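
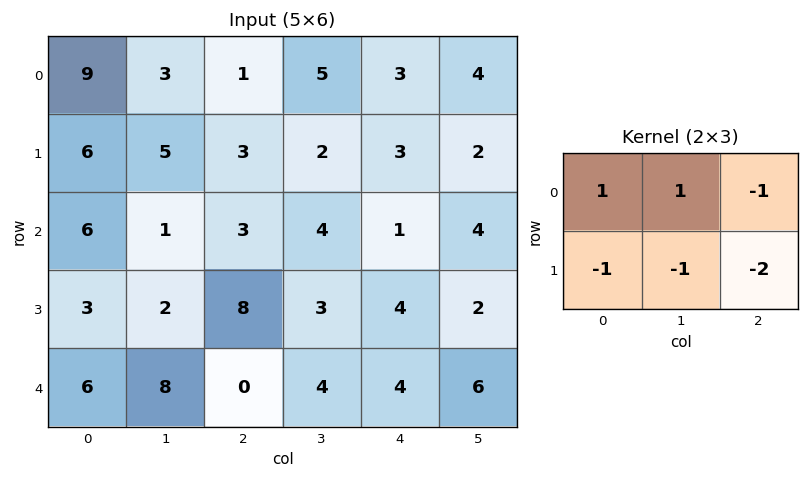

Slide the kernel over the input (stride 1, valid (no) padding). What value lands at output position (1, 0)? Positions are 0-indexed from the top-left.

The receptive field on the input at this output position is [6 5 3 / 6 1 3]. Elementwise product with the kernel and sum: 6·1 + 5·1 + 3·-1 + 6·-1 + 1·-1 + 3·-2.

-5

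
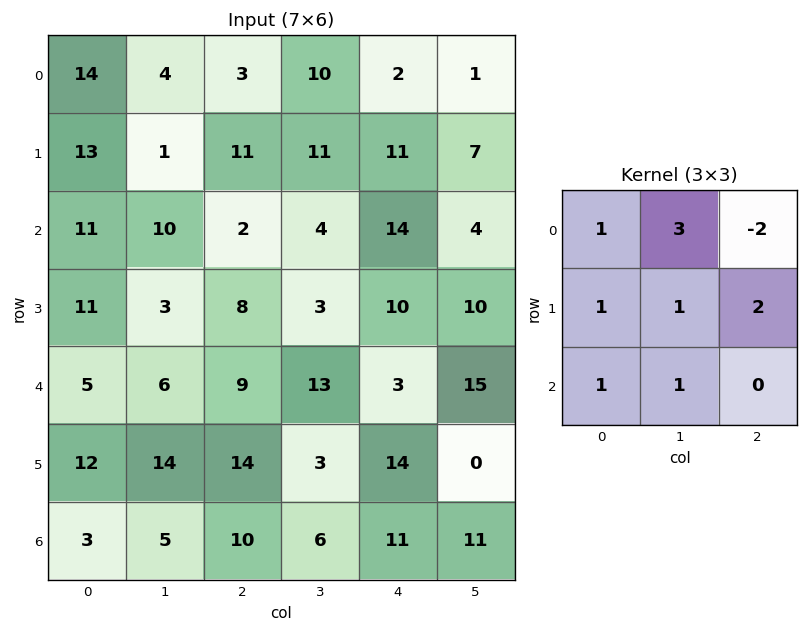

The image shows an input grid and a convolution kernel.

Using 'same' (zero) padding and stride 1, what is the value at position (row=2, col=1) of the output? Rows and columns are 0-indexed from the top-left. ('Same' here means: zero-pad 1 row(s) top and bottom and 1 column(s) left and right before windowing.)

33

The receptive field on the zero-padded input at this output position is [13 1 11 / 11 10 2 / 11 3 8]. Elementwise product with the kernel and sum: 13·1 + 1·3 + 11·-2 + 11·1 + 10·1 + 2·2 + 11·1 + 3·1.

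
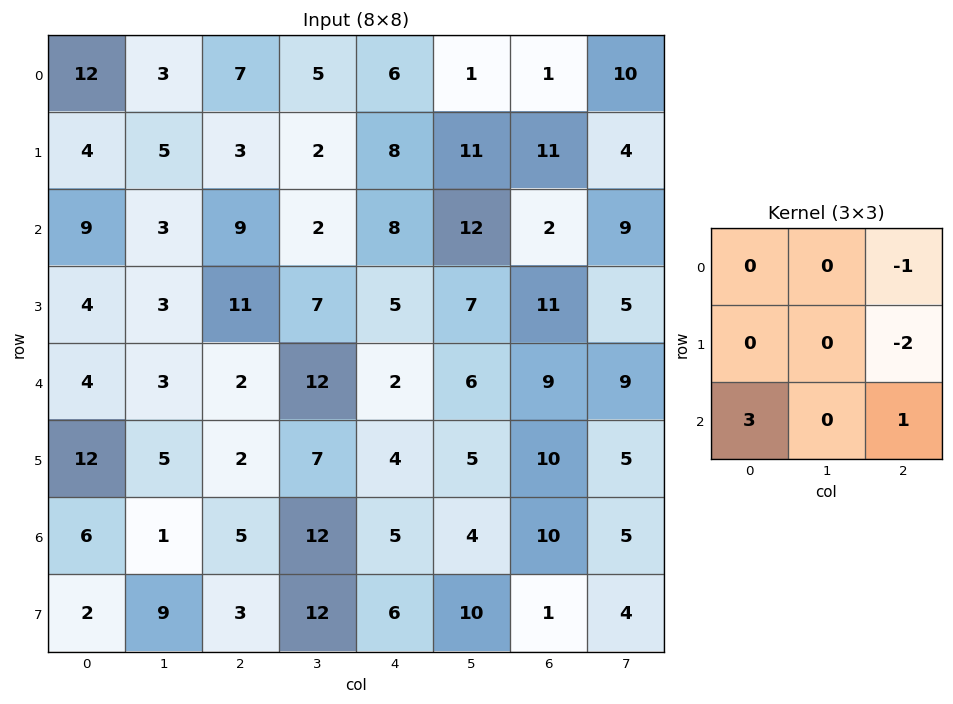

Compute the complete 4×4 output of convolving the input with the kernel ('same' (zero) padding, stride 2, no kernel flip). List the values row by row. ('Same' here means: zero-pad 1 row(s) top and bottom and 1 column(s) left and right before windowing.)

Output[0,0]: The receptive field on the zero-padded input at this output position is [0 0 0 / 0 12 3 / 0 4 5]. Elementwise product with the kernel and sum: 0·-1 + 3·-2 + 0·3 + 5·1.
Output[0,1]: The receptive field on the zero-padded input at this output position is [0 0 0 / 3 7 5 / 5 3 2]. Elementwise product with the kernel and sum: 0·-1 + 5·-2 + 5·3 + 2·1.

-1 7 15 17
-8 10 -7 4
-4 -9 7 -3
2 8 33 19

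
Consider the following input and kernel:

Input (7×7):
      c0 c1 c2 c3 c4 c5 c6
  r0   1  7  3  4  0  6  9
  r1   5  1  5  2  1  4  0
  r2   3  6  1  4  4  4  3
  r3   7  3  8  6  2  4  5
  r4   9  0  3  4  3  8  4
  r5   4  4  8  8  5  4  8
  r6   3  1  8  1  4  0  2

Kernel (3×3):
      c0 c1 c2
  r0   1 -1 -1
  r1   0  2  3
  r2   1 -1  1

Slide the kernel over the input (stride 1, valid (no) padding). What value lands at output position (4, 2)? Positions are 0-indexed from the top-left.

The receptive field on the input at this output position is [3 4 3 / 8 8 5 / 8 1 4]. Elementwise product with the kernel and sum: 3·1 + 4·-1 + 3·-1 + 8·2 + 5·3 + 8·1 + 1·-1 + 4·1.

38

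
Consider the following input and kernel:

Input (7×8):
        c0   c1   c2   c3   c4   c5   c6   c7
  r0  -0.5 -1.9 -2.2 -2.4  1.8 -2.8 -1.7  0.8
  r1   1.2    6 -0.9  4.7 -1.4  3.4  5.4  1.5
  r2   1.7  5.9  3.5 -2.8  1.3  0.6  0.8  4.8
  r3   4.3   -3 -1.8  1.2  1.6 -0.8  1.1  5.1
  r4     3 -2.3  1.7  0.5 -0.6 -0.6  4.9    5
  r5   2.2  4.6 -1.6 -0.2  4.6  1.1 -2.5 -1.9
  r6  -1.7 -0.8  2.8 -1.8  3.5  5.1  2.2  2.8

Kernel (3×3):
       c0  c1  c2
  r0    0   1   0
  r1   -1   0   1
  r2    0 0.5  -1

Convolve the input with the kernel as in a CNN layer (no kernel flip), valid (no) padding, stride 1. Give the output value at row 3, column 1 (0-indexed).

The receptive field on the input at this output position is [-3 -1.8 1.2 / -2.3 1.7 0.5 / 4.6 -1.6 -0.2]. Elementwise product with the kernel and sum: -1.8·1 + -2.3·-1 + 0.5·1 + -1.6·0.5 + -0.2·-1.

0.4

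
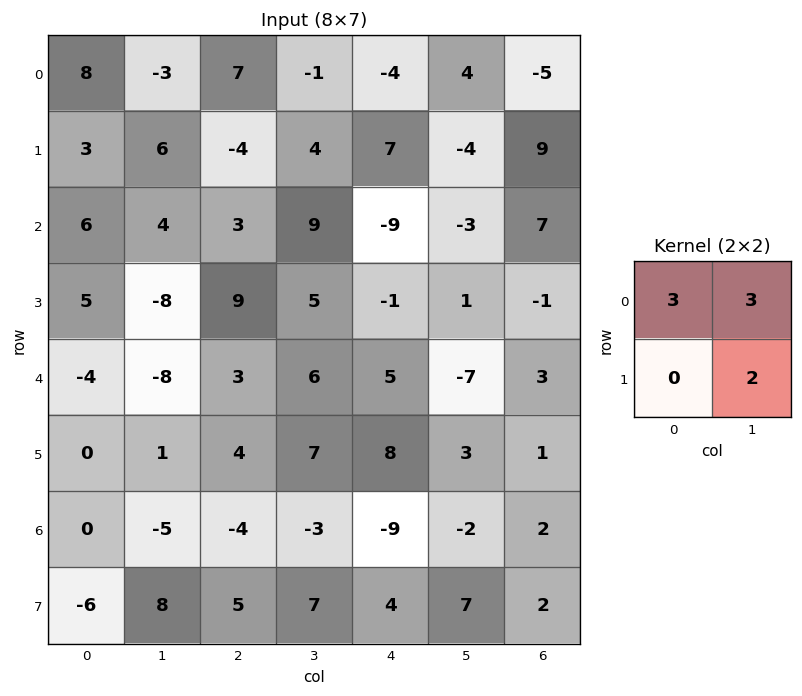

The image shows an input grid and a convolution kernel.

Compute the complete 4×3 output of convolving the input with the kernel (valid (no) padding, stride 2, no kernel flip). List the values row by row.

Output[0,0]: The receptive field on the input at this output position is [8 -3 / 3 6]. Elementwise product with the kernel and sum: 8·3 + -3·3 + 6·2.
Output[0,1]: The receptive field on the input at this output position is [7 -1 / -4 4]. Elementwise product with the kernel and sum: 7·3 + -1·3 + 4·2.

27 26 -8
14 46 -34
-34 41 0
1 -7 -19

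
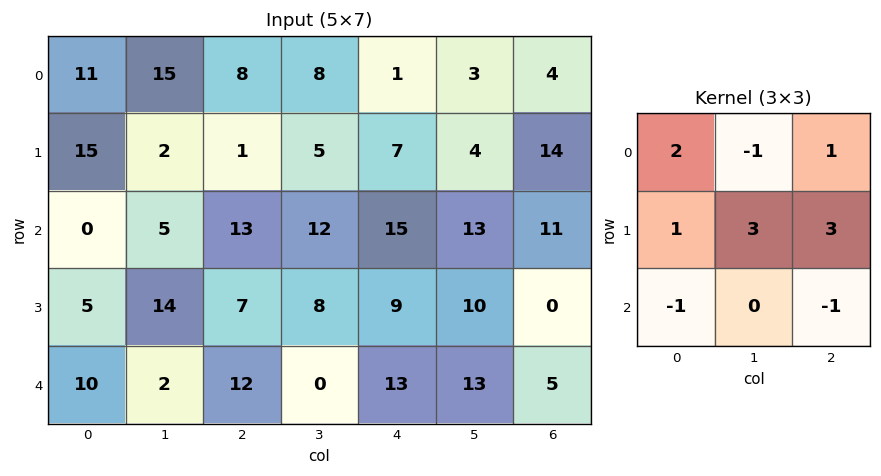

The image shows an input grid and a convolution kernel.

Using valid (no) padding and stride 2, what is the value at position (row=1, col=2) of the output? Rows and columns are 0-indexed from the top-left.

49

The receptive field on the input at this output position is [15 13 11 / 9 10 0 / 13 13 5]. Elementwise product with the kernel and sum: 15·2 + 13·-1 + 11·1 + 9·1 + 10·3 + 0·3 + 13·-1 + 5·-1.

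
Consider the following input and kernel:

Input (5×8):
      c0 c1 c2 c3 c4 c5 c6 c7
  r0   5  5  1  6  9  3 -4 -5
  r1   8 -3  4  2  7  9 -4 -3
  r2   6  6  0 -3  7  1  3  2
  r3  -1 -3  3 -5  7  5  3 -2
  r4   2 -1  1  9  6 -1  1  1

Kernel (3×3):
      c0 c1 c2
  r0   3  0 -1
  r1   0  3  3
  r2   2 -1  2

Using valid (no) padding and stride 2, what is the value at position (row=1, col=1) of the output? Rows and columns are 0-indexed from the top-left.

The receptive field on the input at this output position is [0 -3 7 / 3 -5 7 / 1 9 6]. Elementwise product with the kernel and sum: 0·3 + 7·-1 + -5·3 + 7·3 + 1·2 + 9·-1 + 6·2.

4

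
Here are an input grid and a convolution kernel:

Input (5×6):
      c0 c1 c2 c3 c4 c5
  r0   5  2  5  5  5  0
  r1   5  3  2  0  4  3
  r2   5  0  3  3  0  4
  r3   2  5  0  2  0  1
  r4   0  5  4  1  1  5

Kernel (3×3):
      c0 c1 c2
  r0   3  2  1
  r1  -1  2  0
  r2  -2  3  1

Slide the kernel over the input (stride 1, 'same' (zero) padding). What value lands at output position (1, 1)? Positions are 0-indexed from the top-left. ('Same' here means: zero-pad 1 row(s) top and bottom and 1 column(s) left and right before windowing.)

18

The receptive field on the zero-padded input at this output position is [5 2 5 / 5 3 2 / 5 0 3]. Elementwise product with the kernel and sum: 5·3 + 2·2 + 5·1 + 5·-1 + 3·2 + 5·-2 + 0·3 + 3·1.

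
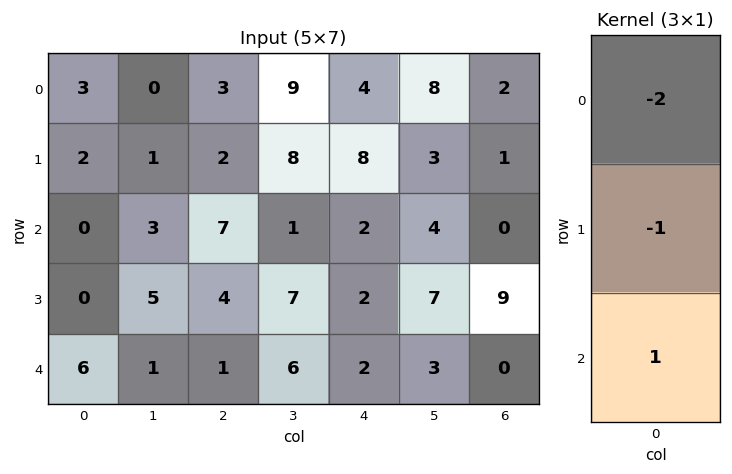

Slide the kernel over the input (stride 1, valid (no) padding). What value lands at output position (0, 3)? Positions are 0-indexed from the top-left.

The receptive field on the input at this output position is [9 / 8 / 1]. Elementwise product with the kernel and sum: 9·-2 + 8·-1 + 1·1.

-25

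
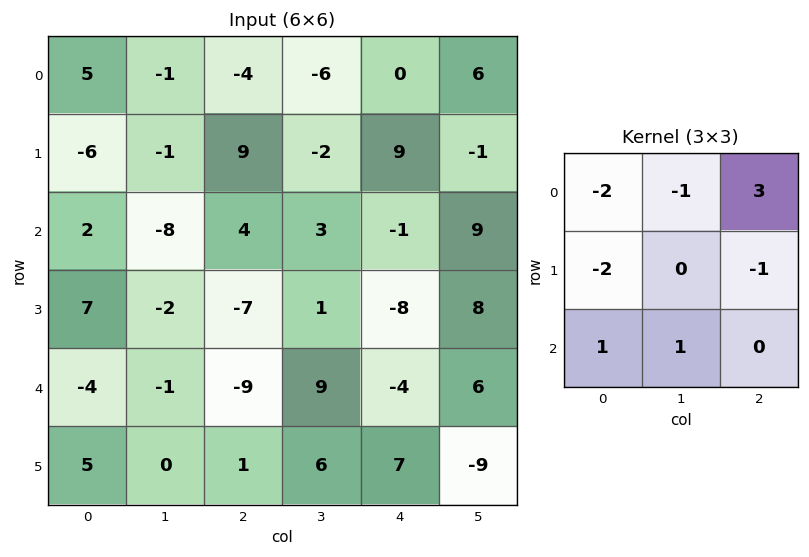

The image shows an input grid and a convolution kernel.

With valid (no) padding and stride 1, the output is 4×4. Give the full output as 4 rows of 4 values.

Output[0,0]: The receptive field on the input at this output position is [5 -1 -4 / -6 -1 9 / 2 -8 4]. Elementwise product with the kernel and sum: 5·-2 + -1·-1 + -4·3 + -6·-2 + 9·-1 + 2·1 + -8·1.

-24 -12 -6 37
37 -9 -2 -30
4 14 8 17
-11 8 18 19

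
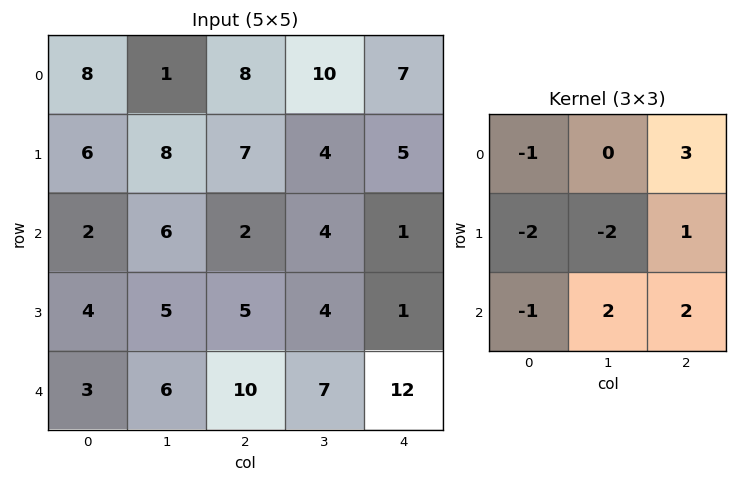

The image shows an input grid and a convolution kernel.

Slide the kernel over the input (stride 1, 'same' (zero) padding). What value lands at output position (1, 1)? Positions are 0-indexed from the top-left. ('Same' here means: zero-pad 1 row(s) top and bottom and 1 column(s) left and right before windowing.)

The receptive field on the zero-padded input at this output position is [8 1 8 / 6 8 7 / 2 6 2]. Elementwise product with the kernel and sum: 8·-1 + 8·3 + 6·-2 + 8·-2 + 7·1 + 2·-1 + 6·2 + 2·2.

9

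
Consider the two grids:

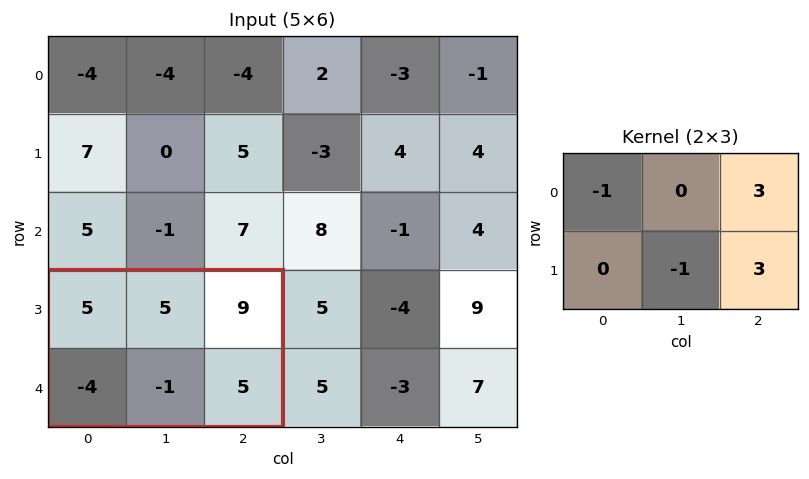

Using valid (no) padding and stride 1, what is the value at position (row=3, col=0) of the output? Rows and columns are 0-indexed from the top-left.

38

The receptive field on the input at this output position is [5 5 9 / -4 -1 5]. Elementwise product with the kernel and sum: 5·-1 + 9·3 + -1·-1 + 5·3.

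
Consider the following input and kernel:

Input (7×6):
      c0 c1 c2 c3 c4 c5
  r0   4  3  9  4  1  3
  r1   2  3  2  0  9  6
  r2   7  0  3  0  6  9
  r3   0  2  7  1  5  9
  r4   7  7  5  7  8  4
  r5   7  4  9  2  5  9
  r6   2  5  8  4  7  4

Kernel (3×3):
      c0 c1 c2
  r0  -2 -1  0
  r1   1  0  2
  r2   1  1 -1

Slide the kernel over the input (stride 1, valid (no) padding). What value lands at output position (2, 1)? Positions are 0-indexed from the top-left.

The receptive field on the input at this output position is [0 3 0 / 2 7 1 / 7 5 7]. Elementwise product with the kernel and sum: 0·-2 + 3·-1 + 2·1 + 1·2 + 7·1 + 5·1 + 7·-1.

6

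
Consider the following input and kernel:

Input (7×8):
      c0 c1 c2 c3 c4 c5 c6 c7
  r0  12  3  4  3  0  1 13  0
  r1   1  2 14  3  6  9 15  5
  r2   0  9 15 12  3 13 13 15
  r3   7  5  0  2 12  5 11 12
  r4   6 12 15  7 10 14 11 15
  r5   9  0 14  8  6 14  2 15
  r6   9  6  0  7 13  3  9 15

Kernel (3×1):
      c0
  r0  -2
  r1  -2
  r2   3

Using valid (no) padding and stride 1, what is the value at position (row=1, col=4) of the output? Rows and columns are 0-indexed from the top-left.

The receptive field on the input at this output position is [6 / 3 / 12]. Elementwise product with the kernel and sum: 6·-2 + 3·-2 + 12·3.

18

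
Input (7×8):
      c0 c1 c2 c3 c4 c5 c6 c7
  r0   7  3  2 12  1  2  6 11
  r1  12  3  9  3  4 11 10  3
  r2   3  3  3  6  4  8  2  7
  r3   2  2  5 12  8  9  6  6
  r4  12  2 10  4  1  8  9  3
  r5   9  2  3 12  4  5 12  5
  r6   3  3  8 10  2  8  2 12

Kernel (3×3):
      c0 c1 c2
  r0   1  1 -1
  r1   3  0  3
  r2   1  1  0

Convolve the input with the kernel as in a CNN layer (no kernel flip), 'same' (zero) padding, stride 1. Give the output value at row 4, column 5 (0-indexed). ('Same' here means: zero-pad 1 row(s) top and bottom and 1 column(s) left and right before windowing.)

50

The receptive field on the zero-padded input at this output position is [8 9 6 / 1 8 9 / 4 5 12]. Elementwise product with the kernel and sum: 8·1 + 9·1 + 6·-1 + 1·3 + 9·3 + 4·1 + 5·1.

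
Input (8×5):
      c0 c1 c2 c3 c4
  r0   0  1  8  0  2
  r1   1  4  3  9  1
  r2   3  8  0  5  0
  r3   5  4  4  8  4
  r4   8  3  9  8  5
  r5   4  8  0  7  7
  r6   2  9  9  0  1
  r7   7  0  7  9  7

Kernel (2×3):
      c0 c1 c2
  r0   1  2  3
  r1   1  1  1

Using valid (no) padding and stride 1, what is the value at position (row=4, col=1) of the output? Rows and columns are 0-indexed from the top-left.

The receptive field on the input at this output position is [3 9 8 / 8 0 7]. Elementwise product with the kernel and sum: 3·1 + 9·2 + 8·3 + 8·1 + 0·1 + 7·1.

60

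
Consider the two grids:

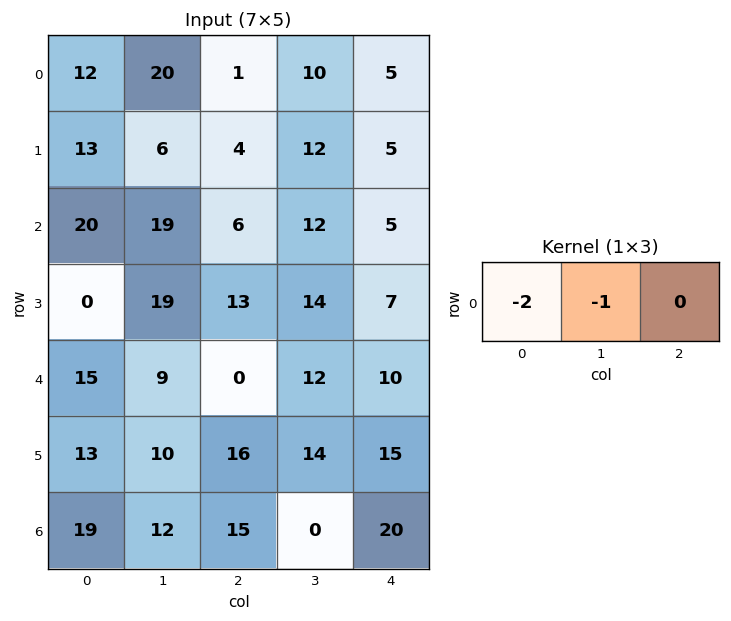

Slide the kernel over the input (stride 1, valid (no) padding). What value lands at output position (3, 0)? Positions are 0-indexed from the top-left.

-19

The receptive field on the input at this output position is [0 19 13]. Elementwise product with the kernel and sum: 0·-2 + 19·-1.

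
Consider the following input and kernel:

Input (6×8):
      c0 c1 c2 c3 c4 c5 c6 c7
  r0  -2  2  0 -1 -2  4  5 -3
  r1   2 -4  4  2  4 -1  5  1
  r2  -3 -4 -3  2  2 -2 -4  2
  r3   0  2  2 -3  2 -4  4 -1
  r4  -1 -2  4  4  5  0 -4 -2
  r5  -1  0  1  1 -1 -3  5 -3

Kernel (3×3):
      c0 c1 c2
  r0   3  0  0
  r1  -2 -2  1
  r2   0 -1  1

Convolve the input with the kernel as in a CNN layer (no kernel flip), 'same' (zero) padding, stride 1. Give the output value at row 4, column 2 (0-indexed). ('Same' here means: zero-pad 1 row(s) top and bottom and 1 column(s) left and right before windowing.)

The receptive field on the zero-padded input at this output position is [2 2 -3 / -2 4 4 / 0 1 1]. Elementwise product with the kernel and sum: 2·3 + -2·-2 + 4·-2 + 4·1 + 1·-1 + 1·1.

6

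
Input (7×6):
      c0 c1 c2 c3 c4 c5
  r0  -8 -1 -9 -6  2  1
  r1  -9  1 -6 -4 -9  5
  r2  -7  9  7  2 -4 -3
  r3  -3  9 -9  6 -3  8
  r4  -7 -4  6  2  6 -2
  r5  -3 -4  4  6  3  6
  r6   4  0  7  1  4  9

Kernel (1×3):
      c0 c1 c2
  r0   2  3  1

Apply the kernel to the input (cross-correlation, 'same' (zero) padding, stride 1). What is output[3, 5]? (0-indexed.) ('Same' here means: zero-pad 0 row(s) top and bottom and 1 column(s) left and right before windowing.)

The receptive field on the zero-padded input at this output position is [-3 8 0]. Elementwise product with the kernel and sum: -3·2 + 8·3 + 0·1.

18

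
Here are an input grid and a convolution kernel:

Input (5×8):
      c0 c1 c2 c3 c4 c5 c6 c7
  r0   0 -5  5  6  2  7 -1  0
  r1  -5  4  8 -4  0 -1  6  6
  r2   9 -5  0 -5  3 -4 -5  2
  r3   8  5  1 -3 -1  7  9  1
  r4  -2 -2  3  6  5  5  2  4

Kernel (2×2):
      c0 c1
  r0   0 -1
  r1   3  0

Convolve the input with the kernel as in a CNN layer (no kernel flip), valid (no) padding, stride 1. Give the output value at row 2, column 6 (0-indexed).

25

The receptive field on the input at this output position is [-5 2 / 9 1]. Elementwise product with the kernel and sum: 2·-1 + 9·3.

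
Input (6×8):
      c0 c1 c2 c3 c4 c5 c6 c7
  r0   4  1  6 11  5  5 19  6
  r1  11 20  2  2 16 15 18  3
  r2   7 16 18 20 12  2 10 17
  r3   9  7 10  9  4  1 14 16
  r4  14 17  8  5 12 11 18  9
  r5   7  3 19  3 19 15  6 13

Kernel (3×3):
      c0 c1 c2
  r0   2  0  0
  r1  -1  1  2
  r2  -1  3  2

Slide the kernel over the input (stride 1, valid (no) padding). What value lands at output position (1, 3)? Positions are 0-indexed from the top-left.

5

The receptive field on the input at this output position is [2 16 15 / 20 12 2 / 9 4 1]. Elementwise product with the kernel and sum: 2·2 + 20·-1 + 12·1 + 2·2 + 9·-1 + 4·3 + 1·2.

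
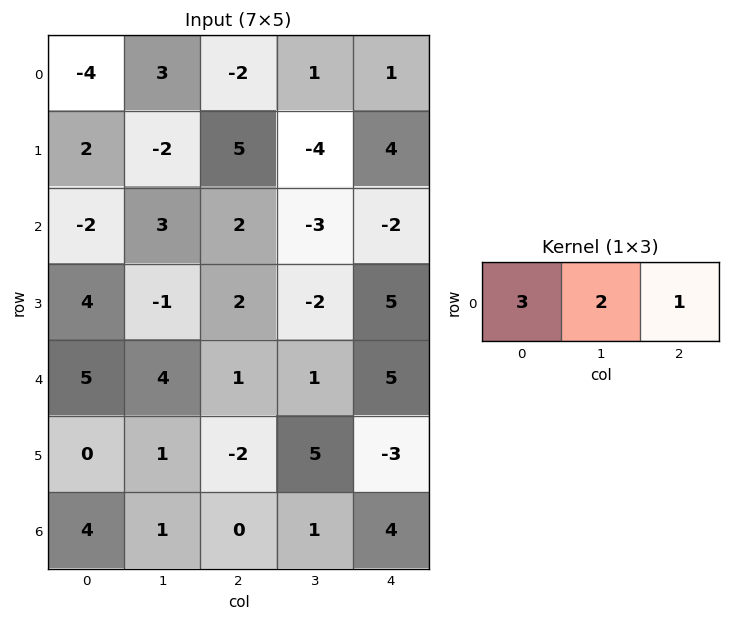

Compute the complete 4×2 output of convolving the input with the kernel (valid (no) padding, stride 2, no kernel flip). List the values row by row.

Output[0,0]: The receptive field on the input at this output position is [-4 3 -2]. Elementwise product with the kernel and sum: -4·3 + 3·2 + -2·1.
Output[0,1]: The receptive field on the input at this output position is [-2 1 1]. Elementwise product with the kernel and sum: -2·3 + 1·2 + 1·1.

-8 -3
2 -2
24 10
14 6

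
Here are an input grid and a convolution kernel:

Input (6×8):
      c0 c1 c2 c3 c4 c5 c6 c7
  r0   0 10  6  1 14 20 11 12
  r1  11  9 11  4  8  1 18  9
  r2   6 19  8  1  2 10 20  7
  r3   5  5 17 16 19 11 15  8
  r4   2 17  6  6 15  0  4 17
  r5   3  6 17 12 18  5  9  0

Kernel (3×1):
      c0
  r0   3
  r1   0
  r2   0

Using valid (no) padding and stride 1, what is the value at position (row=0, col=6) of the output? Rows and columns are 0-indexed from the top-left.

33

The receptive field on the input at this output position is [11 / 18 / 20]. Elementwise product with the kernel and sum: 11·3.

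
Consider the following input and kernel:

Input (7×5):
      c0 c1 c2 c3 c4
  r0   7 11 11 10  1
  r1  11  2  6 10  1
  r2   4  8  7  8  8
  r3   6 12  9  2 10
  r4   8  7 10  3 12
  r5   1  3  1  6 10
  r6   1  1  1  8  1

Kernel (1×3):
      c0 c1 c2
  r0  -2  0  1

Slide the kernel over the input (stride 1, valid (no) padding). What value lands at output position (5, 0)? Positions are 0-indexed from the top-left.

-1

The receptive field on the input at this output position is [1 3 1]. Elementwise product with the kernel and sum: 1·-2 + 1·1.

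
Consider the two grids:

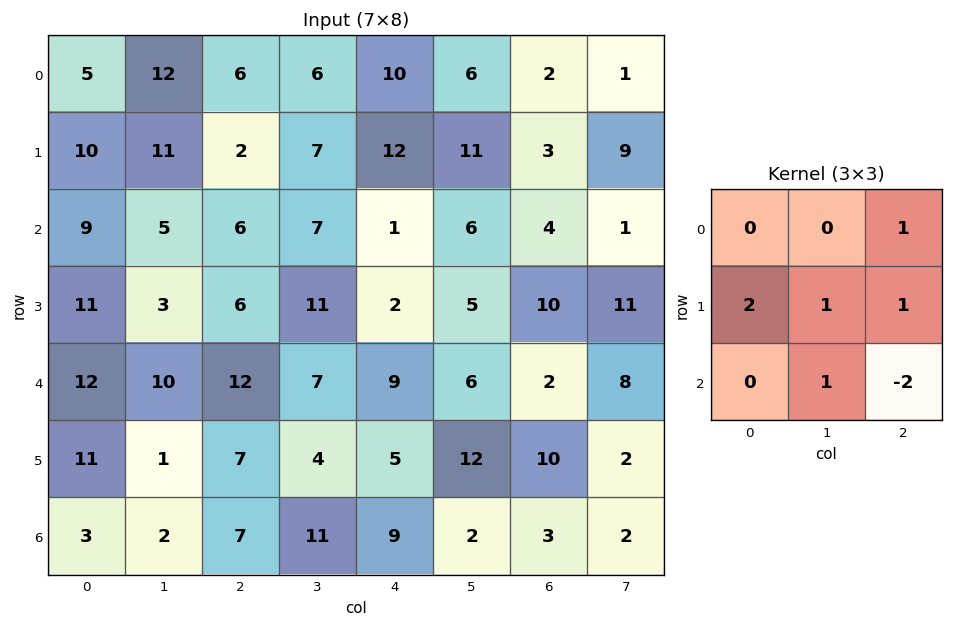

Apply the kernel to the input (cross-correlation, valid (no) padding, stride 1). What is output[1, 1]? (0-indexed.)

14

The receptive field on the input at this output position is [11 2 7 / 5 6 7 / 3 6 11]. Elementwise product with the kernel and sum: 7·1 + 5·2 + 6·1 + 7·1 + 6·1 + 11·-2.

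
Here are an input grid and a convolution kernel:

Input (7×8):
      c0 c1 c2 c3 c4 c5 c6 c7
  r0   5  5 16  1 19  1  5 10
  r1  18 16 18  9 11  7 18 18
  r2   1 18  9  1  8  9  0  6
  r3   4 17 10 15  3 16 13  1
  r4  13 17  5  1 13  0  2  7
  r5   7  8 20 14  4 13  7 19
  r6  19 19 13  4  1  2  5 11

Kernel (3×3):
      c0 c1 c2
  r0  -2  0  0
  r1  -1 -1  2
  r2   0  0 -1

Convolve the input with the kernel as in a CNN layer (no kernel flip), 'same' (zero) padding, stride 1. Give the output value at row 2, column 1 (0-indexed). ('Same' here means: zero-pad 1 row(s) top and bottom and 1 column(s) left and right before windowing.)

The receptive field on the zero-padded input at this output position is [18 16 18 / 1 18 9 / 4 17 10]. Elementwise product with the kernel and sum: 18·-2 + 1·-1 + 18·-1 + 9·2 + 10·-1.

-47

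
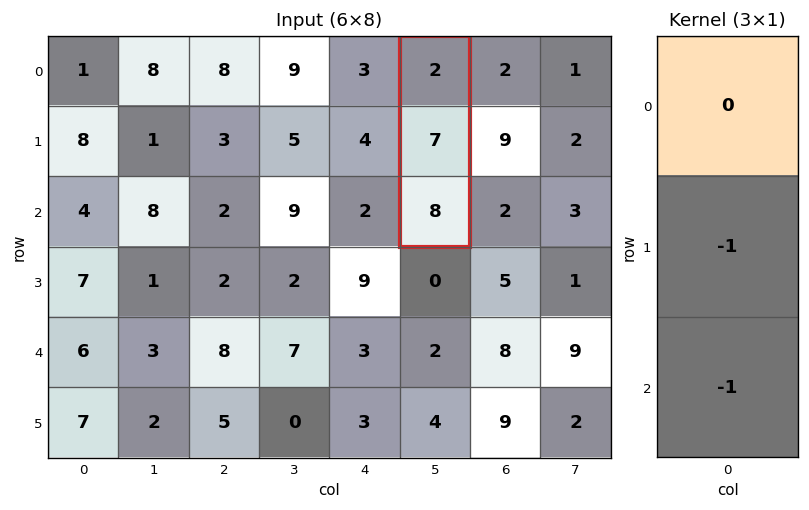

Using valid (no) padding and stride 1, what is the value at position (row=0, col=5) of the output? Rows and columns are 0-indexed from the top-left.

The receptive field on the input at this output position is [2 / 7 / 8]. Elementwise product with the kernel and sum: 7·-1 + 8·-1.

-15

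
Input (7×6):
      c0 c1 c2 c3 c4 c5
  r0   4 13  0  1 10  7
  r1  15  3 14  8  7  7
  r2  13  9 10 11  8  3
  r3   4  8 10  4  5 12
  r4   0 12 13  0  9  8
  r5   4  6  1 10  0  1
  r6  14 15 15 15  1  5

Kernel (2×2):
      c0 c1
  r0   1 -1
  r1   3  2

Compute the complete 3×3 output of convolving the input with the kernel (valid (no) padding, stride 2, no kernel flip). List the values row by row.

42 57 38
32 37 44
12 36 3

Output[0,0]: The receptive field on the input at this output position is [4 13 / 15 3]. Elementwise product with the kernel and sum: 4·1 + 13·-1 + 15·3 + 3·2.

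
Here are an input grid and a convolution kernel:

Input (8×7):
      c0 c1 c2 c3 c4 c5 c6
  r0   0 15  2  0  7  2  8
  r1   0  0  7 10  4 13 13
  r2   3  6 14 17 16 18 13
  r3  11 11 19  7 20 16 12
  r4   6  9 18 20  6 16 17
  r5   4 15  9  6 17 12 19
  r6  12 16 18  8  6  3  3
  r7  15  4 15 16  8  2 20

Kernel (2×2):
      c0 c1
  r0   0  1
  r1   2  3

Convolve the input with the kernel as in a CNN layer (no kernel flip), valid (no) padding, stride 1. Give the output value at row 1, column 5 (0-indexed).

The receptive field on the input at this output position is [13 13 / 18 13]. Elementwise product with the kernel and sum: 13·1 + 18·2 + 13·3.

88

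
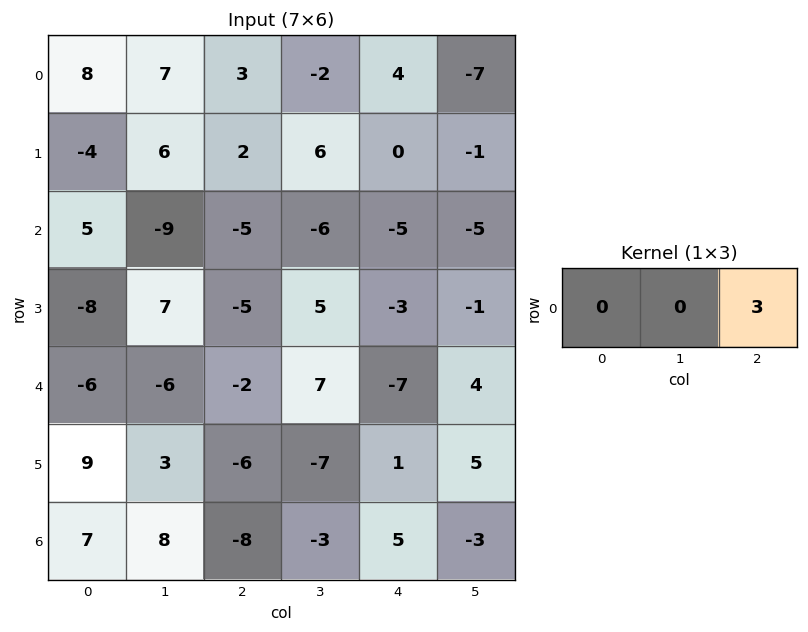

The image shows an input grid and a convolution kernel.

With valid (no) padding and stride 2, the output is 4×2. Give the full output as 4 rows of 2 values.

9 12
-15 -15
-6 -21
-24 15

Output[0,0]: The receptive field on the input at this output position is [8 7 3]. Elementwise product with the kernel and sum: 3·3.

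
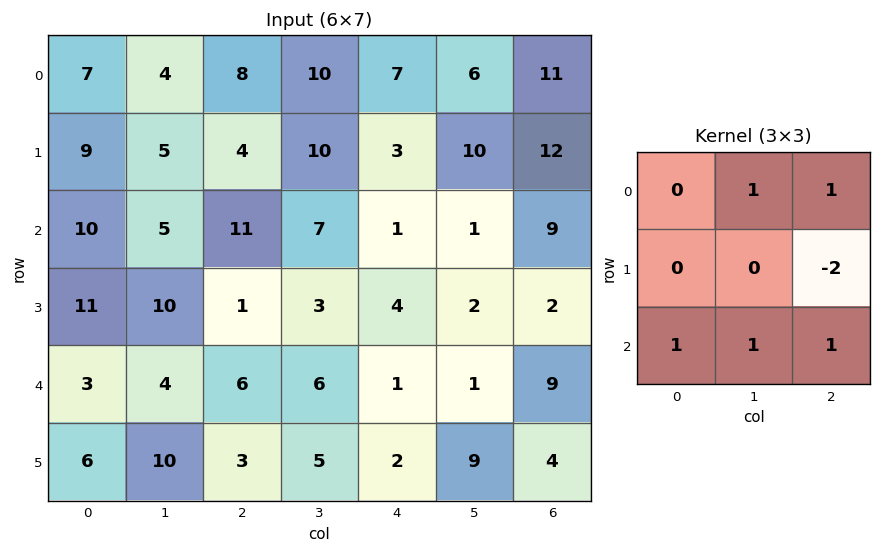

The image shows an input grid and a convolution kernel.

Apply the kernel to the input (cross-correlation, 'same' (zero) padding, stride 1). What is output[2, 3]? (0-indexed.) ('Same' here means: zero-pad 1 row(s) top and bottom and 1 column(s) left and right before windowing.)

The receptive field on the zero-padded input at this output position is [4 10 3 / 11 7 1 / 1 3 4]. Elementwise product with the kernel and sum: 10·1 + 3·1 + 1·-2 + 1·1 + 3·1 + 4·1.

19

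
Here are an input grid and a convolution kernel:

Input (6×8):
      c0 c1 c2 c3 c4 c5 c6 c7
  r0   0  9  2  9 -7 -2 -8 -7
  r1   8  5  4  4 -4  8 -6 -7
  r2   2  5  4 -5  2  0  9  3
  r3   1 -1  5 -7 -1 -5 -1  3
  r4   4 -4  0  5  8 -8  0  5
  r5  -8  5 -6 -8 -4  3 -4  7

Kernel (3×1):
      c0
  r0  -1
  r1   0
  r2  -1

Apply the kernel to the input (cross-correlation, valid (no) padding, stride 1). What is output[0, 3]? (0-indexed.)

-4

The receptive field on the input at this output position is [9 / 4 / -5]. Elementwise product with the kernel and sum: 9·-1 + -5·-1.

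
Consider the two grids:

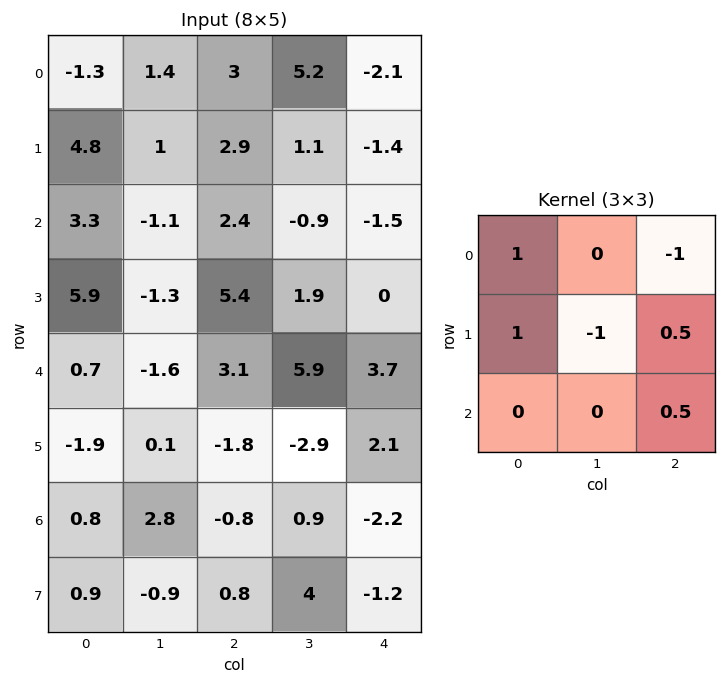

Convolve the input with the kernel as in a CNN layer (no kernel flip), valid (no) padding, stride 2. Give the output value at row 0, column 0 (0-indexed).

The receptive field on the input at this output position is [-1.3 1.4 3 / 4.8 1 2.9 / 3.3 -1.1 2.4]. Elementwise product with the kernel and sum: -1.3·1 + 3·-1 + 4.8·1 + 1·-1 + 2.9·0.5 + 2.4·0.5.

2.15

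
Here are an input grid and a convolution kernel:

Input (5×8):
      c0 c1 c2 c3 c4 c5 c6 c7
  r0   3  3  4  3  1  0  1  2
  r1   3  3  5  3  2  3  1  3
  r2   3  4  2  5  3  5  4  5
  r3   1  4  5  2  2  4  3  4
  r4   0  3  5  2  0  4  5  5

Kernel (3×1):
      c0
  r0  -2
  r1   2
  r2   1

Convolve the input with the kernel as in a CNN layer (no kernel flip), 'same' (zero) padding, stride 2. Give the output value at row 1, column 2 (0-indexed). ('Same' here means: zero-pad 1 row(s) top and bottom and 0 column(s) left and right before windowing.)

4

The receptive field on the zero-padded input at this output position is [2 / 3 / 2]. Elementwise product with the kernel and sum: 2·-2 + 3·2 + 2·1.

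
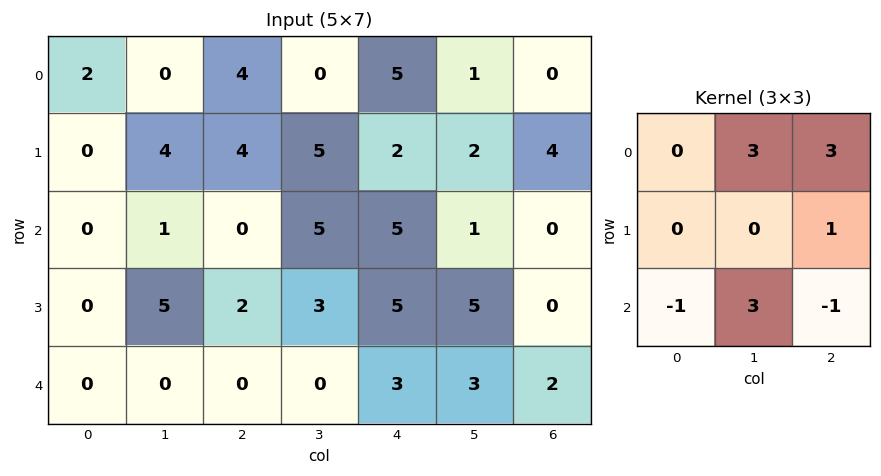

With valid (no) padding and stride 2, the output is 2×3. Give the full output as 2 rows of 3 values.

19 27 5
5 32 7

Output[0,0]: The receptive field on the input at this output position is [2 0 4 / 0 4 4 / 0 1 0]. Elementwise product with the kernel and sum: 0·3 + 4·3 + 4·1 + 0·-1 + 1·3 + 0·-1.
Output[0,1]: The receptive field on the input at this output position is [4 0 5 / 4 5 2 / 0 5 5]. Elementwise product with the kernel and sum: 0·3 + 5·3 + 2·1 + 0·-1 + 5·3 + 5·-1.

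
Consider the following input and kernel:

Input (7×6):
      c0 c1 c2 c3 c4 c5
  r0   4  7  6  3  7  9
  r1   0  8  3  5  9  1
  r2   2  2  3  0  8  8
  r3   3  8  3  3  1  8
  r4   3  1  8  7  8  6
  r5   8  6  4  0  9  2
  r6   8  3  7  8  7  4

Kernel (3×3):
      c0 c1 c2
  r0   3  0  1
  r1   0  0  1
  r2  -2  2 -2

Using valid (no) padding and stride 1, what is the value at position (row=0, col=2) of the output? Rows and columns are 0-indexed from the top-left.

12

The receptive field on the input at this output position is [6 3 7 / 3 5 9 / 3 0 8]. Elementwise product with the kernel and sum: 6·3 + 7·1 + 9·1 + 3·-2 + 0·2 + 8·-2.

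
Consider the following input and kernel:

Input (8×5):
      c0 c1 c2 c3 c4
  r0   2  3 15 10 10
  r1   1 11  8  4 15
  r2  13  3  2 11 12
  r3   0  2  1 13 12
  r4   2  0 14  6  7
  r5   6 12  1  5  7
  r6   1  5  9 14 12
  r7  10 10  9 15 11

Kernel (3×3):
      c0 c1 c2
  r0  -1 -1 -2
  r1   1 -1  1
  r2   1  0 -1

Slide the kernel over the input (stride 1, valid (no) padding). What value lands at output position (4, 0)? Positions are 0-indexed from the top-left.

-43

The receptive field on the input at this output position is [2 0 14 / 6 12 1 / 1 5 9]. Elementwise product with the kernel and sum: 2·-1 + 0·-1 + 14·-2 + 6·1 + 12·-1 + 1·1 + 1·1 + 9·-1.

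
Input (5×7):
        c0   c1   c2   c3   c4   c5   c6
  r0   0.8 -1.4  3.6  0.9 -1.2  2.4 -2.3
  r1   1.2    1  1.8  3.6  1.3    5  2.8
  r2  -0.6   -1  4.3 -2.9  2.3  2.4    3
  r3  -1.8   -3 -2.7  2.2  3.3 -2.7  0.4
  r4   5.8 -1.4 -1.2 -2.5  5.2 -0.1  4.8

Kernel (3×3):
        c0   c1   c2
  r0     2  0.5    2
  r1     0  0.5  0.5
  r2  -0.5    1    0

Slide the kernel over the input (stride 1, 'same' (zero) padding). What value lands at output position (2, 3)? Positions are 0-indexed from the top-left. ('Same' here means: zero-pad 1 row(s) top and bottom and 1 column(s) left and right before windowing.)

11.25

The receptive field on the zero-padded input at this output position is [1.8 3.6 1.3 / 4.3 -2.9 2.3 / -2.7 2.2 3.3]. Elementwise product with the kernel and sum: 1.8·2 + 3.6·0.5 + 1.3·2 + -2.9·0.5 + 2.3·0.5 + -2.7·-0.5 + 2.2·1.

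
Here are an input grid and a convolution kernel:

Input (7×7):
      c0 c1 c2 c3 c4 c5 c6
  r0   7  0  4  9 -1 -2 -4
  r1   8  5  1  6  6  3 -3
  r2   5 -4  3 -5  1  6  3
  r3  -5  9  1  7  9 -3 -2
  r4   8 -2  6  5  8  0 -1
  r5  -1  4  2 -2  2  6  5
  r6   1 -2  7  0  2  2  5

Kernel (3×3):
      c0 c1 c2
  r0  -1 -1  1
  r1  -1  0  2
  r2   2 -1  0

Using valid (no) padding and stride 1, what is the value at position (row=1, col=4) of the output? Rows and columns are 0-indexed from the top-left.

The receptive field on the input at this output position is [6 3 -3 / 1 6 3 / 9 -3 -2]. Elementwise product with the kernel and sum: 6·-1 + 3·-1 + -3·1 + 1·-1 + 3·2 + 9·2 + -3·-1.

14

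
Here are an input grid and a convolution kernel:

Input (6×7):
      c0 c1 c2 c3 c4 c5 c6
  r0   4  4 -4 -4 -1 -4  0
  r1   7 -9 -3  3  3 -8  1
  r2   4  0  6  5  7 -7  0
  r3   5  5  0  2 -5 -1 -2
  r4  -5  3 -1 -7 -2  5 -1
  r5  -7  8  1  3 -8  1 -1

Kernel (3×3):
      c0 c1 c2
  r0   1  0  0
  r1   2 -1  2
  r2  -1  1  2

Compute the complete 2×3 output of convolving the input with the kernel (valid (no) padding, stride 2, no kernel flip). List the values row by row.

Output[0,0]: The receptive field on the input at this output position is [4 4 -4 / 7 -9 -3 / 4 0 6]. Elementwise product with the kernel and sum: 4·1 + 7·2 + -9·-1 + -3·2 + 4·-1 + 0·1 + 6·2.

29 6 1
15 -16 -1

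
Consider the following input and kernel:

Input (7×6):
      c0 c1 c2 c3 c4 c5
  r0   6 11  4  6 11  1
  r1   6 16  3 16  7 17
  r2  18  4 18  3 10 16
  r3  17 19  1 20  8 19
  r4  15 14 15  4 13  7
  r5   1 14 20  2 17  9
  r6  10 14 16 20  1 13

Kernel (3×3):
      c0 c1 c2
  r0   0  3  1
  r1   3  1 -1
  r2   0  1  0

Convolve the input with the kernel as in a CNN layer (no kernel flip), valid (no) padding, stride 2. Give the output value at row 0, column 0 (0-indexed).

The receptive field on the input at this output position is [6 11 4 / 6 16 3 / 18 4 18]. Elementwise product with the kernel and sum: 11·3 + 4·1 + 6·3 + 16·1 + 3·-1 + 4·1.

72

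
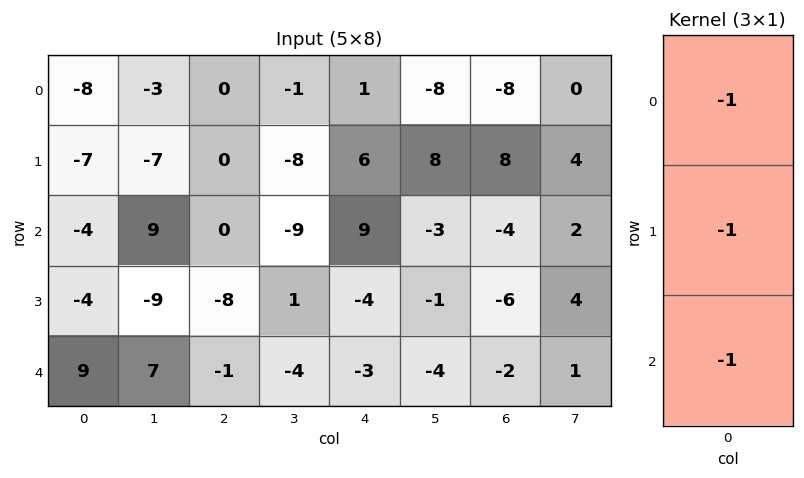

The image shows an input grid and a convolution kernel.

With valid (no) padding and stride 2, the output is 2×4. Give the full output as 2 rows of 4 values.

Output[0,0]: The receptive field on the input at this output position is [-8 / -7 / -4]. Elementwise product with the kernel and sum: -8·-1 + -7·-1 + -4·-1.
Output[0,1]: The receptive field on the input at this output position is [0 / 0 / 0]. Elementwise product with the kernel and sum: 0·-1 + 0·-1 + 0·-1.

19 0 -16 4
-1 9 -2 12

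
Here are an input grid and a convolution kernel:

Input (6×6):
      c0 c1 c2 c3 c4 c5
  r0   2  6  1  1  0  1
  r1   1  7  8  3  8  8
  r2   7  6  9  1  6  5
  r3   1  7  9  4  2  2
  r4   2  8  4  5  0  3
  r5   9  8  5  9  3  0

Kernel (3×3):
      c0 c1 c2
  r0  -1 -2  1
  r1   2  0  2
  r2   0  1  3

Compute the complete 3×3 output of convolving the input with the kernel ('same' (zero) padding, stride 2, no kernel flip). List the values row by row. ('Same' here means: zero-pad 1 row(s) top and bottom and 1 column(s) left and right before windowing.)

Output[0,0]: The receptive field on the zero-padded input at this output position is [0 0 0 / 0 2 6 / 0 1 7]. Elementwise product with the kernel and sum: 0·-1 + 0·-2 + 0·1 + 0·2 + 6·2 + 1·1 + 7·3.
Output[0,1]: The receptive field on the zero-padded input at this output position is [0 0 0 / 6 1 1 / 7 8 3]. Elementwise product with the kernel and sum: 0·-1 + 0·-2 + 0·1 + 6·2 + 1·2 + 8·1 + 3·3.

34 31 36
39 15 9
54 37 13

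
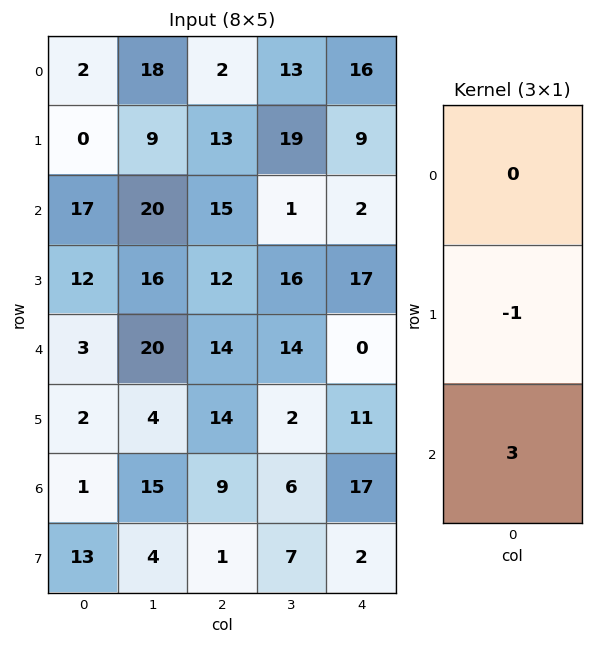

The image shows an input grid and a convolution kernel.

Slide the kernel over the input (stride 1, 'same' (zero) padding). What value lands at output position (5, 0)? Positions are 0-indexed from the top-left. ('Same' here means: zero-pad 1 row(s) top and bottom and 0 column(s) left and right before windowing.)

1

The receptive field on the zero-padded input at this output position is [3 / 2 / 1]. Elementwise product with the kernel and sum: 2·-1 + 1·3.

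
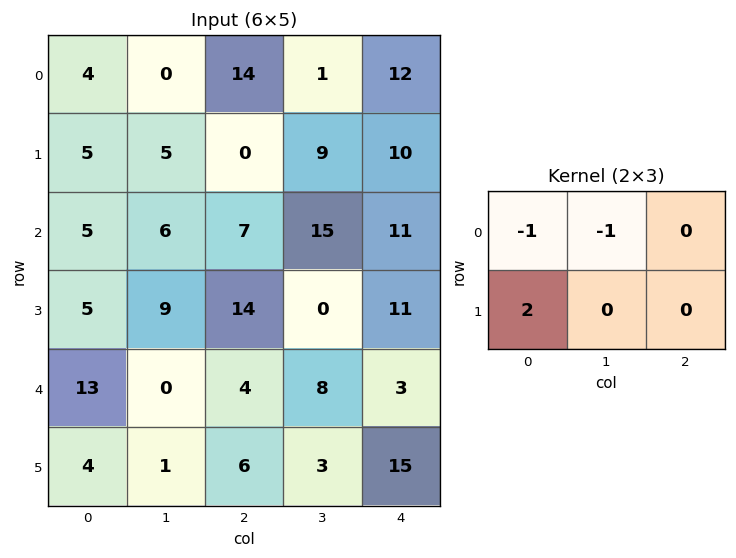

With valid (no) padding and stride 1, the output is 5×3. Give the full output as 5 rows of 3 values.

6 -4 -15
0 7 5
-1 5 6
12 -23 -6
-5 -2 0

Output[0,0]: The receptive field on the input at this output position is [4 0 14 / 5 5 0]. Elementwise product with the kernel and sum: 4·-1 + 0·-1 + 5·2.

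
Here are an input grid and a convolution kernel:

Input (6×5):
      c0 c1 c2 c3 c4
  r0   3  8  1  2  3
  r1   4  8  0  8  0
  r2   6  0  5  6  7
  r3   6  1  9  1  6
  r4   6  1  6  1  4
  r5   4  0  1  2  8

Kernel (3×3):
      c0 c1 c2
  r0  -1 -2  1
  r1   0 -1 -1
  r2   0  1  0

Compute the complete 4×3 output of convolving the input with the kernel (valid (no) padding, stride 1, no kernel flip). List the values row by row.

Output[0,0]: The receptive field on the input at this output position is [3 8 1 / 4 8 0 / 6 0 5]. Elementwise product with the kernel and sum: 3·-1 + 8·-2 + 1·1 + 8·-1 + 0·-1 + 0·1.

-26 -11 -4
-24 -2 -28
-10 -8 -16
-6 -24 -8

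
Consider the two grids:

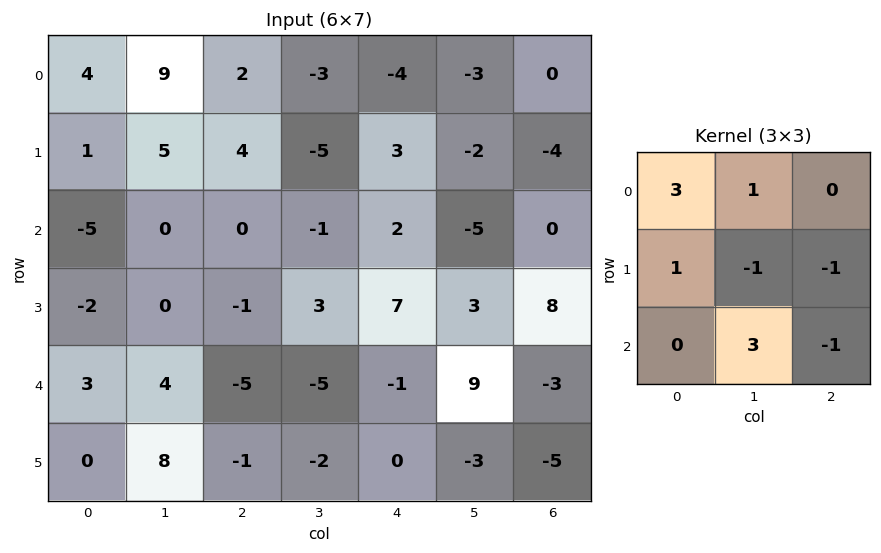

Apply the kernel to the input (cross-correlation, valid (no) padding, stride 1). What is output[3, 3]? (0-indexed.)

6

The receptive field on the input at this output position is [3 7 3 / -5 -1 9 / -2 0 -3]. Elementwise product with the kernel and sum: 3·3 + 7·1 + -5·1 + -1·-1 + 9·-1 + 0·3 + -3·-1.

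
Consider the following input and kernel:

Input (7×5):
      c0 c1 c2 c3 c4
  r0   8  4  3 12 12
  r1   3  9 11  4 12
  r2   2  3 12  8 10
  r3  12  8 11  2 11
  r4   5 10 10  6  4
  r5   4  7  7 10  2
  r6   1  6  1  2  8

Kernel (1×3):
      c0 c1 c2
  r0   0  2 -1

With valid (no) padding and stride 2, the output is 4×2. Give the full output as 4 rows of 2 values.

5 12
-6 6
10 8
11 -4

Output[0,0]: The receptive field on the input at this output position is [8 4 3]. Elementwise product with the kernel and sum: 4·2 + 3·-1.
Output[0,1]: The receptive field on the input at this output position is [3 12 12]. Elementwise product with the kernel and sum: 12·2 + 12·-1.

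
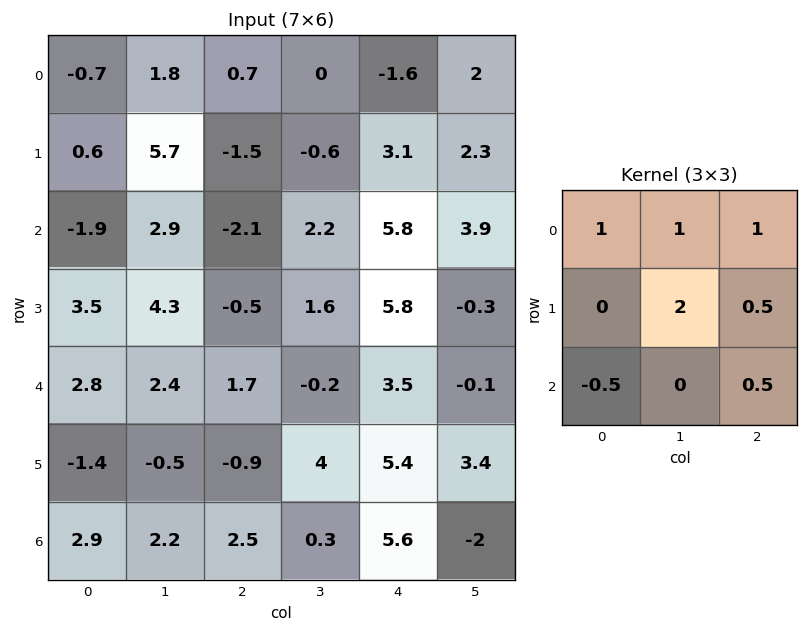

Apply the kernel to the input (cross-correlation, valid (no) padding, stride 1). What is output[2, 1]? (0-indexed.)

1.5

The receptive field on the input at this output position is [2.9 -2.1 2.2 / 4.3 -0.5 1.6 / 2.4 1.7 -0.2]. Elementwise product with the kernel and sum: 2.9·1 + -2.1·1 + 2.2·1 + -0.5·2 + 1.6·0.5 + 2.4·-0.5 + -0.2·0.5.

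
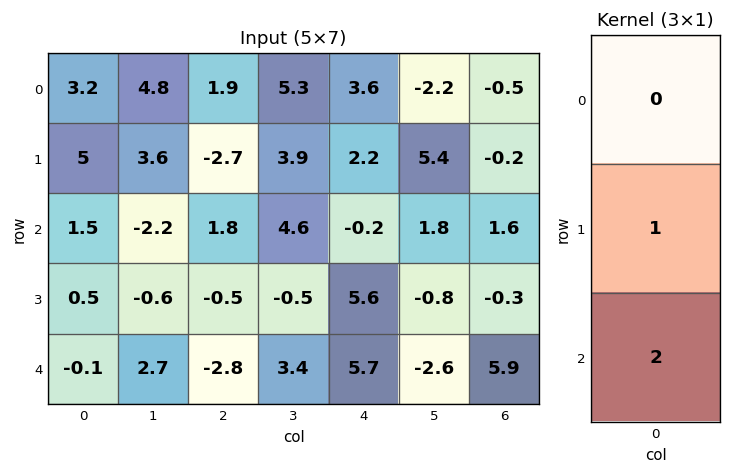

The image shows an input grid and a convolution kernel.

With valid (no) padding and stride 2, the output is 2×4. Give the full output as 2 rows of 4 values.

8 0.9 1.8 3
0.3 -6.1 17 11.5

Output[0,0]: The receptive field on the input at this output position is [3.2 / 5 / 1.5]. Elementwise product with the kernel and sum: 5·1 + 1.5·2.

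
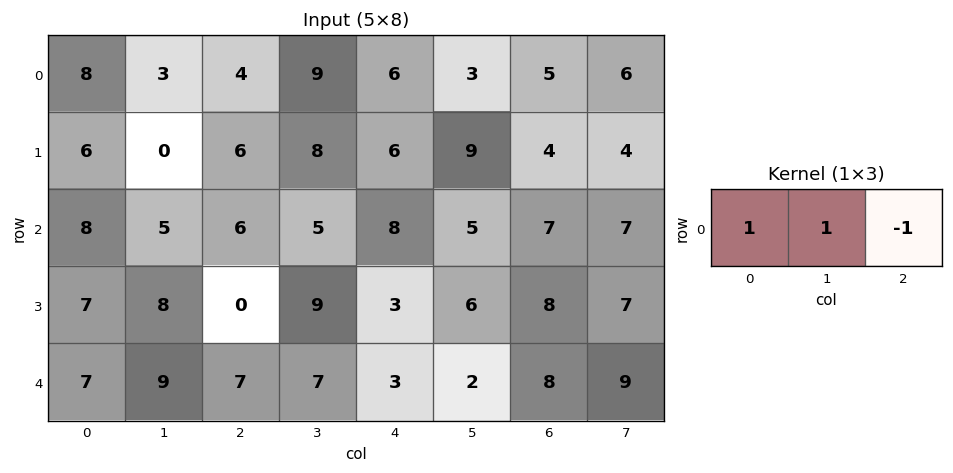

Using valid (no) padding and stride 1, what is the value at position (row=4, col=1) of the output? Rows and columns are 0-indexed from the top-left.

9

The receptive field on the input at this output position is [9 7 7]. Elementwise product with the kernel and sum: 9·1 + 7·1 + 7·-1.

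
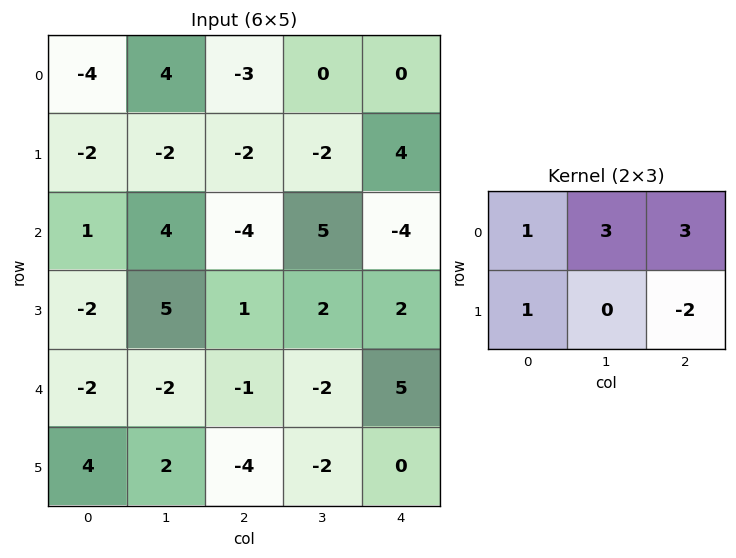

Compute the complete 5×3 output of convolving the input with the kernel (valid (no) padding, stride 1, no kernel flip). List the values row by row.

1 -3 -13
-5 -20 8
-3 8 -4
16 16 2
1 -5 4

Output[0,0]: The receptive field on the input at this output position is [-4 4 -3 / -2 -2 -2]. Elementwise product with the kernel and sum: -4·1 + 4·3 + -3·3 + -2·1 + -2·-2.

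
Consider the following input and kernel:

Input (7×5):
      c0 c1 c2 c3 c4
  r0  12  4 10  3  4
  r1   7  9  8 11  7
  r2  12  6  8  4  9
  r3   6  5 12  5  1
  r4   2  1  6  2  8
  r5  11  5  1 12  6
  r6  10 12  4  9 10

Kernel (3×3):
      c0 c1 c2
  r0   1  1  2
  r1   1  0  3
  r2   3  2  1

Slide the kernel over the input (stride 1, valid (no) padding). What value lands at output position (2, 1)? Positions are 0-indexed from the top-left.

59

The receptive field on the input at this output position is [6 8 4 / 5 12 5 / 1 6 2]. Elementwise product with the kernel and sum: 6·1 + 8·1 + 4·2 + 5·1 + 5·3 + 1·3 + 6·2 + 2·1.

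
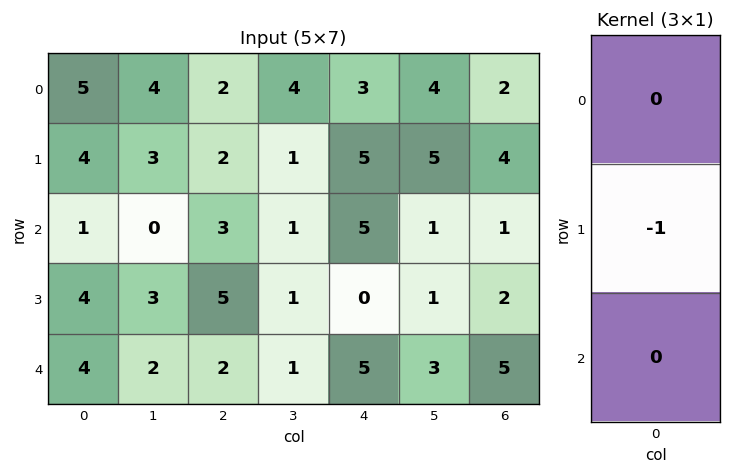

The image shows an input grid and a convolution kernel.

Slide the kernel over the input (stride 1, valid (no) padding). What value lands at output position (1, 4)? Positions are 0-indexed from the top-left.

-5

The receptive field on the input at this output position is [5 / 5 / 0]. Elementwise product with the kernel and sum: 5·-1.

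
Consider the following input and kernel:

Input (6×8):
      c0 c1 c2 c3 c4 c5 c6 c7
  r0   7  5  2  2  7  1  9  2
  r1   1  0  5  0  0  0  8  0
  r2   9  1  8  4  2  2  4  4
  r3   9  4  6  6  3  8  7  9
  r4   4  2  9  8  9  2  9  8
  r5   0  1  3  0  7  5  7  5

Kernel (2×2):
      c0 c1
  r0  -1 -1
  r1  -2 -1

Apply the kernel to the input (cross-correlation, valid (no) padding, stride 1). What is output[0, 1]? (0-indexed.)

-12

The receptive field on the input at this output position is [5 2 / 0 5]. Elementwise product with the kernel and sum: 5·-1 + 2·-1 + 0·-2 + 5·-1.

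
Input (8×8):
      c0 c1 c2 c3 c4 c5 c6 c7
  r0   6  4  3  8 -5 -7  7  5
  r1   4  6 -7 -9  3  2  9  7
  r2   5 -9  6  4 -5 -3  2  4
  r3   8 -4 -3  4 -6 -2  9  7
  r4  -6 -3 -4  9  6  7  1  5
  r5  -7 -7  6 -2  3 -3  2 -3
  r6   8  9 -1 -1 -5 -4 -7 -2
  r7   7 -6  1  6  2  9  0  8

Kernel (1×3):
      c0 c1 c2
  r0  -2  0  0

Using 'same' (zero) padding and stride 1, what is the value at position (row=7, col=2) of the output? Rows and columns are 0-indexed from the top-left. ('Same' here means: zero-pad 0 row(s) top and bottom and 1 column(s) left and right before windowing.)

12

The receptive field on the zero-padded input at this output position is [-6 1 6]. Elementwise product with the kernel and sum: -6·-2.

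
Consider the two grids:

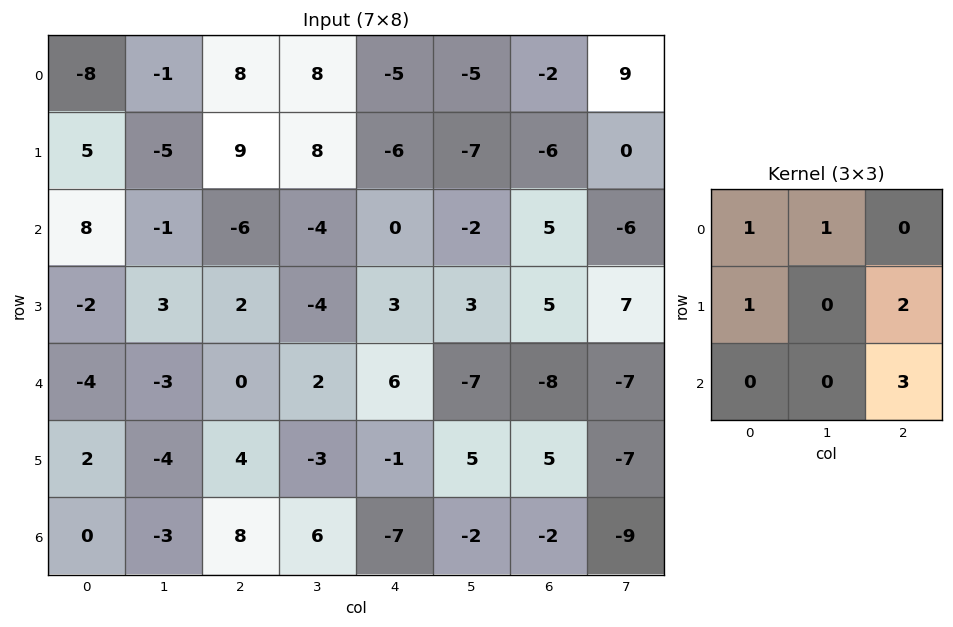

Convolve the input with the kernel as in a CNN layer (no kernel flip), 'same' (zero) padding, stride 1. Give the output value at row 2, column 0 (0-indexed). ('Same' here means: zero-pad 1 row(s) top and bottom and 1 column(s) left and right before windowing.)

The receptive field on the zero-padded input at this output position is [0 5 -5 / 0 8 -1 / 0 -2 3]. Elementwise product with the kernel and sum: 0·1 + 5·1 + 0·1 + -1·2 + 3·3.

12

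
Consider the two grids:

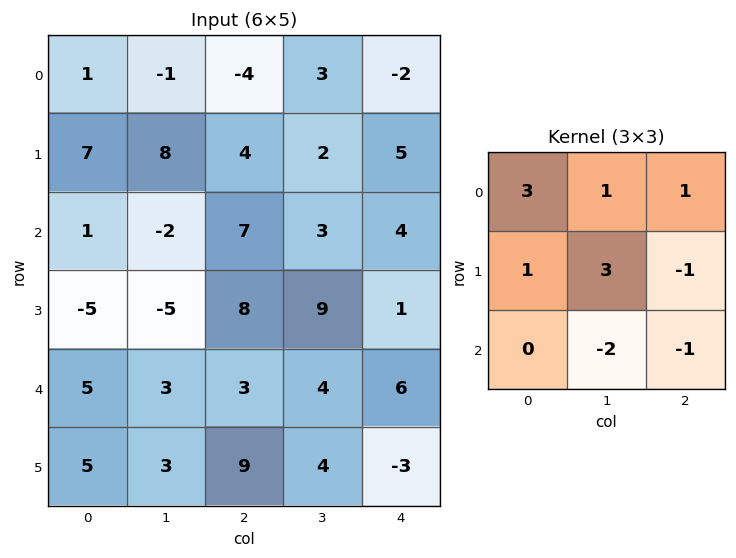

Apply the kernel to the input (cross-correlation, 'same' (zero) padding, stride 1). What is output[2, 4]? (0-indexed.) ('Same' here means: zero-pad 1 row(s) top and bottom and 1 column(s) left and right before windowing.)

24

The receptive field on the zero-padded input at this output position is [2 5 0 / 3 4 0 / 9 1 0]. Elementwise product with the kernel and sum: 2·3 + 5·1 + 0·1 + 3·1 + 4·3 + 0·-1 + 1·-2 + 0·-1.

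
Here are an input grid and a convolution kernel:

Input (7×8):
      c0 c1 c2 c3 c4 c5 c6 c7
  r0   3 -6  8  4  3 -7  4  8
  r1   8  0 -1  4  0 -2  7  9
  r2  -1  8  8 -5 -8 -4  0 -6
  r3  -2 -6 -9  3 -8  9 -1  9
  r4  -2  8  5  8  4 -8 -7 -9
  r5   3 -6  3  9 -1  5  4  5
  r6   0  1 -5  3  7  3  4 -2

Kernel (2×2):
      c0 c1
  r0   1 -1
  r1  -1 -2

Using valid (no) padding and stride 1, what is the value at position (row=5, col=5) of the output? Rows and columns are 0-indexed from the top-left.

The receptive field on the input at this output position is [5 4 / 3 4]. Elementwise product with the kernel and sum: 5·1 + 4·-1 + 3·-1 + 4·-2.

-10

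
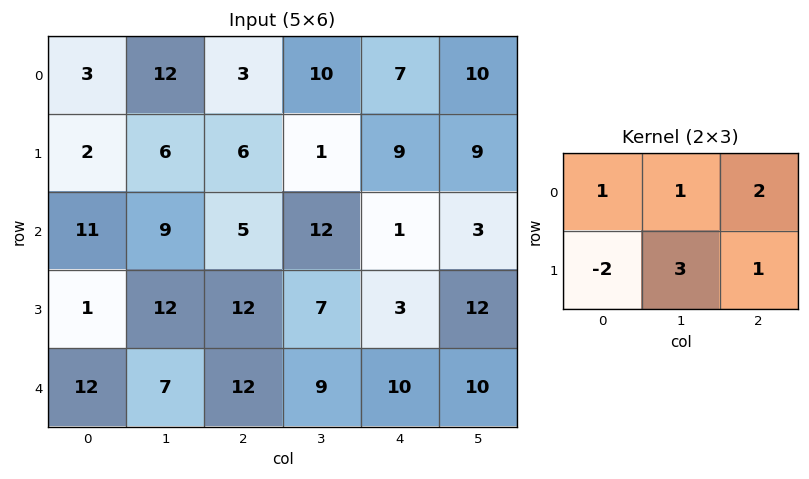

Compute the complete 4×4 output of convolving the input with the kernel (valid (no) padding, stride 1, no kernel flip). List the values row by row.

41 42 27 71
30 23 52 10
76 57 19 26
46 69 38 56

Output[0,0]: The receptive field on the input at this output position is [3 12 3 / 2 6 6]. Elementwise product with the kernel and sum: 3·1 + 12·1 + 3·2 + 2·-2 + 6·3 + 6·1.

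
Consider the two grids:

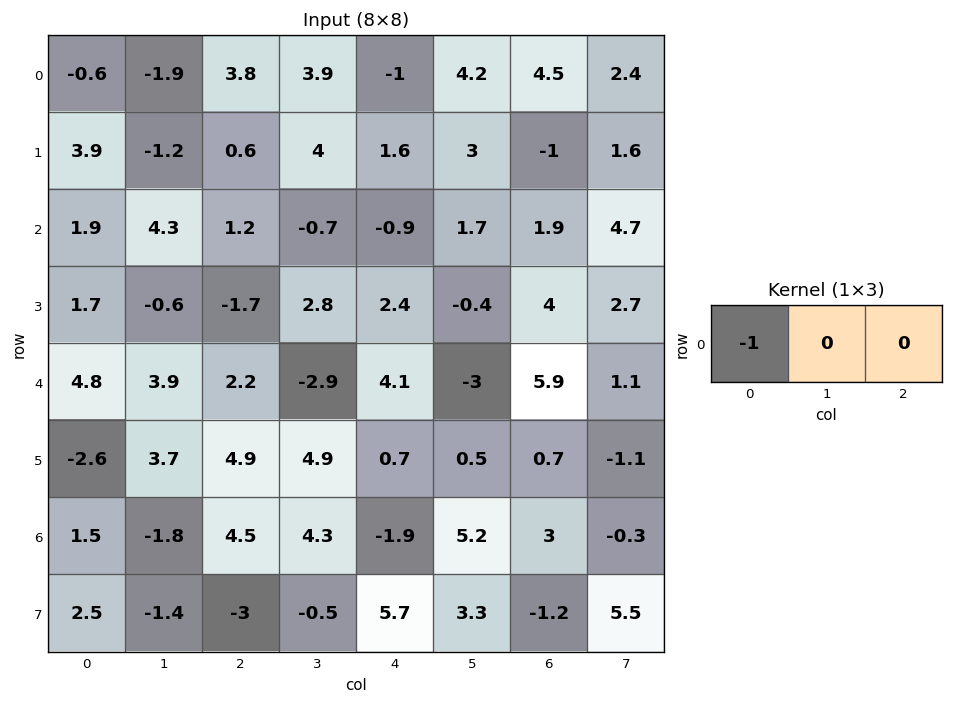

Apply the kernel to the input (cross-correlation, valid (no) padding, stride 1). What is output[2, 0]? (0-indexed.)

The receptive field on the input at this output position is [1.9 4.3 1.2]. Elementwise product with the kernel and sum: 1.9·-1.

-1.9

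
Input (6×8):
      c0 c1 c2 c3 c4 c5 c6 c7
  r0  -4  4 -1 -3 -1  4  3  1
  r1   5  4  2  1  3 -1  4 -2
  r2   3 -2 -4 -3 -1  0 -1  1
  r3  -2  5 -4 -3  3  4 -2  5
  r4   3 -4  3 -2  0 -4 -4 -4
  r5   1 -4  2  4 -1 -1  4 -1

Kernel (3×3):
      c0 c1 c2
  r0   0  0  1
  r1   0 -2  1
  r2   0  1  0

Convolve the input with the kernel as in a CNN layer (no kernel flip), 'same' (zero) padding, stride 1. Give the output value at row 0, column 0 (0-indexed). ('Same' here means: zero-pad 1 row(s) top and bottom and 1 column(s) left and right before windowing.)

The receptive field on the zero-padded input at this output position is [0 0 0 / 0 -4 4 / 0 5 4]. Elementwise product with the kernel and sum: 0·1 + -4·-2 + 4·1 + 5·1.

17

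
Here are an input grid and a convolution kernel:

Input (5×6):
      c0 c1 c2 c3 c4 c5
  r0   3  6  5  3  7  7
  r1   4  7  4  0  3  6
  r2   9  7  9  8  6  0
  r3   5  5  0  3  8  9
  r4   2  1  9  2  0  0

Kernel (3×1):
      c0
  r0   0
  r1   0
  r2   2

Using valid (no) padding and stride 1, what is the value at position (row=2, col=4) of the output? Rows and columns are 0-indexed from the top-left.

0

The receptive field on the input at this output position is [6 / 8 / 0]. Elementwise product with the kernel and sum: 0·2.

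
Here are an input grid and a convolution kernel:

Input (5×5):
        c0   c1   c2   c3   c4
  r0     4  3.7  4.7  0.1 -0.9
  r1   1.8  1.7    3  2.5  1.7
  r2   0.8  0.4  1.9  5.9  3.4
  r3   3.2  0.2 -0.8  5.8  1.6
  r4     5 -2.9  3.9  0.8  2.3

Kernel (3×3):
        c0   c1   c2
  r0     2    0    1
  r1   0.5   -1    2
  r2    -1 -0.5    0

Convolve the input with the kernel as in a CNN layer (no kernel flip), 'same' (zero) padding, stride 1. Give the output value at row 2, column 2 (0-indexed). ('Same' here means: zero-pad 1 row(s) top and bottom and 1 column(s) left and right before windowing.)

The receptive field on the zero-padded input at this output position is [1.7 3 2.5 / 0.4 1.9 5.9 / 0.2 -0.8 5.8]. Elementwise product with the kernel and sum: 1.7·2 + 2.5·1 + 0.4·0.5 + 1.9·-1 + 5.9·2 + 0.2·-1 + -0.8·-0.5.

16.2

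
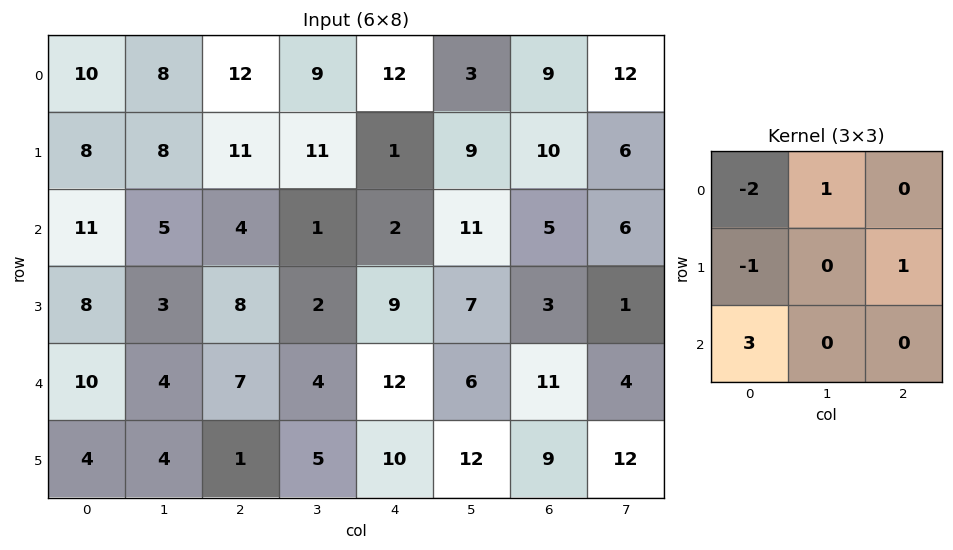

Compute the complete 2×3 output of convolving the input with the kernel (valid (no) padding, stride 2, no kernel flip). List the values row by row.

24 -13 -6
13 15 37

Output[0,0]: The receptive field on the input at this output position is [10 8 12 / 8 8 11 / 11 5 4]. Elementwise product with the kernel and sum: 10·-2 + 8·1 + 8·-1 + 11·1 + 11·3.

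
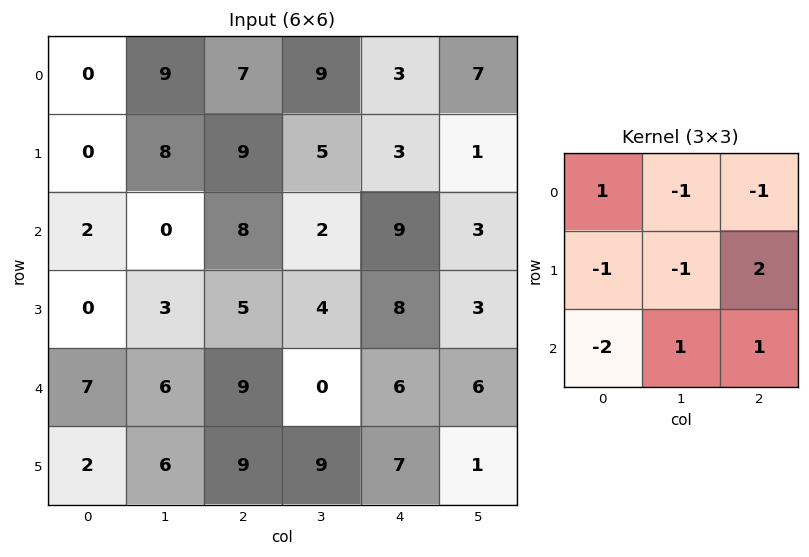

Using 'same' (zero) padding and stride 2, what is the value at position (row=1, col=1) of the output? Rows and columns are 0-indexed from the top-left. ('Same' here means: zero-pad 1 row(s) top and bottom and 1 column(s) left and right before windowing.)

The receptive field on the zero-padded input at this output position is [8 9 5 / 0 8 2 / 3 5 4]. Elementwise product with the kernel and sum: 8·1 + 9·-1 + 5·-1 + 0·-1 + 8·-1 + 2·2 + 3·-2 + 5·1 + 4·1.

-7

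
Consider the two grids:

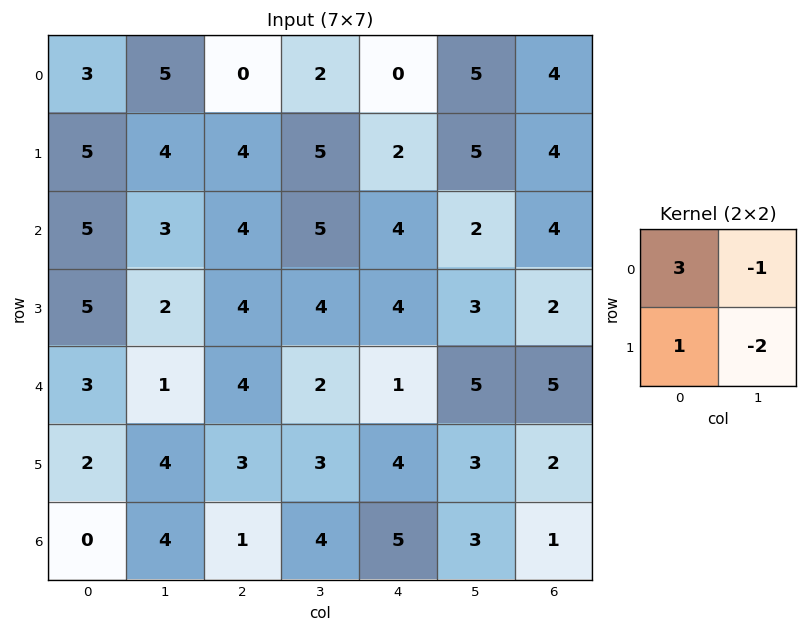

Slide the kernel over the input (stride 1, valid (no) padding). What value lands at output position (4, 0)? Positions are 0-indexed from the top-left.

2

The receptive field on the input at this output position is [3 1 / 2 4]. Elementwise product with the kernel and sum: 3·3 + 1·-1 + 2·1 + 4·-2.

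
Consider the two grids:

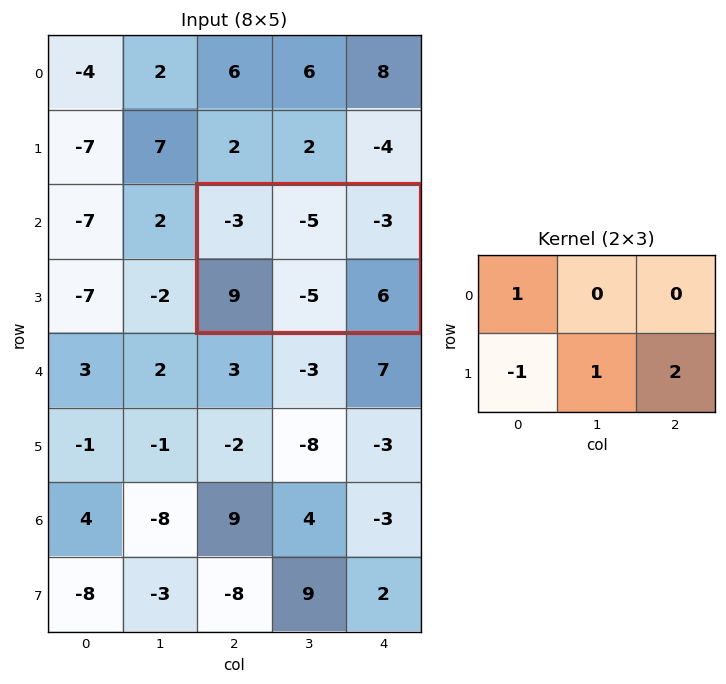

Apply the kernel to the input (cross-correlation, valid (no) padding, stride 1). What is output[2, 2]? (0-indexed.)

-5

The receptive field on the input at this output position is [-3 -5 -3 / 9 -5 6]. Elementwise product with the kernel and sum: -3·1 + 9·-1 + -5·1 + 6·2.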